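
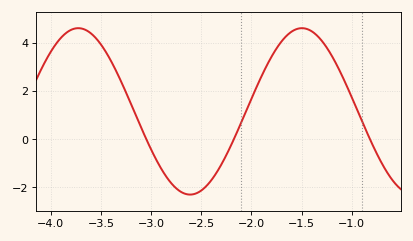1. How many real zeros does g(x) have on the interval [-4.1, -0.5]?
3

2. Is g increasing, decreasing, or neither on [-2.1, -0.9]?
neither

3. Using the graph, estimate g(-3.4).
3.25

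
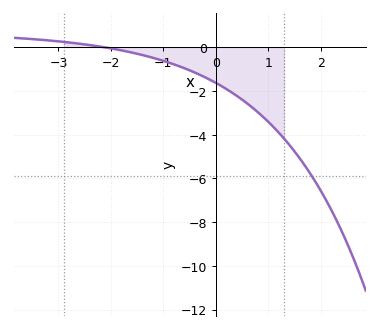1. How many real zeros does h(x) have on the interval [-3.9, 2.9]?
1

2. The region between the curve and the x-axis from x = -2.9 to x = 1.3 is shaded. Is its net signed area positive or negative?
negative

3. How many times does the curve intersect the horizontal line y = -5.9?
1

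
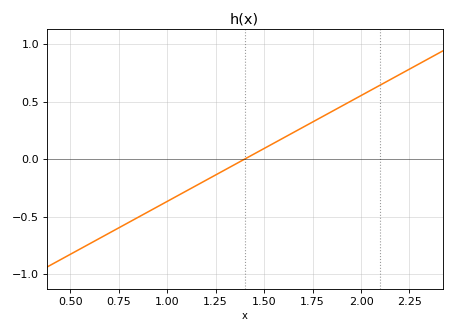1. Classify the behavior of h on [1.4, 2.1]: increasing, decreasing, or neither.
increasing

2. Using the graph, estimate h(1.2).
-0.2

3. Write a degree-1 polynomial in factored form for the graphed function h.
y = 0.92(x - 1.4)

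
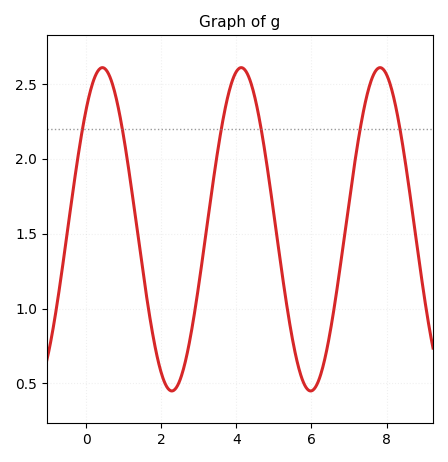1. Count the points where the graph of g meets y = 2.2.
6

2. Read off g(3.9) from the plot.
2.53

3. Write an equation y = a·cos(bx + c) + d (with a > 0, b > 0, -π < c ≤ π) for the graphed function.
y = 1.08cos(1.7x - 0.74) + 1.53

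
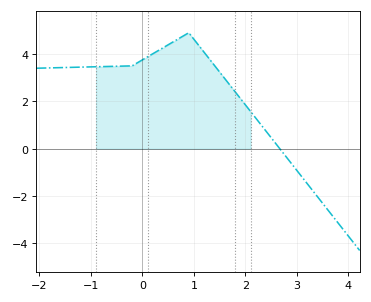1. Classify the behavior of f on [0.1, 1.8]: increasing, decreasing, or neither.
neither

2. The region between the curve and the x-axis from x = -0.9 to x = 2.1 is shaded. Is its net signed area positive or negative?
positive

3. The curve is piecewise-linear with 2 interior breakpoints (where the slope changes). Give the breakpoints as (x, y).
(-0.2, 3.5); (0.9, 4.9)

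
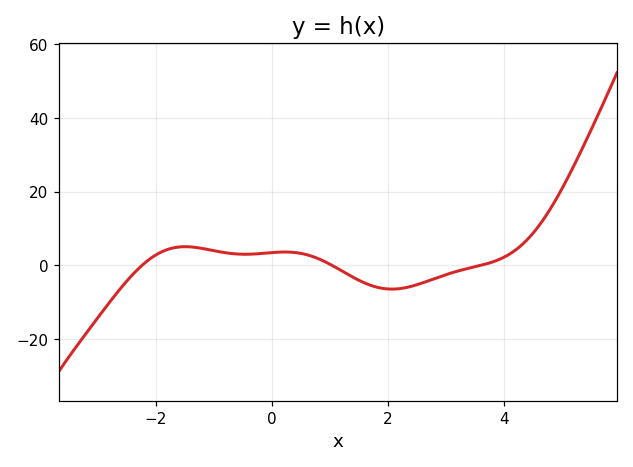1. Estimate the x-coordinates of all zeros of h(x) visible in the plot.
-2.23, 1.03, 3.6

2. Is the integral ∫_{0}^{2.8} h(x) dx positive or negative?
negative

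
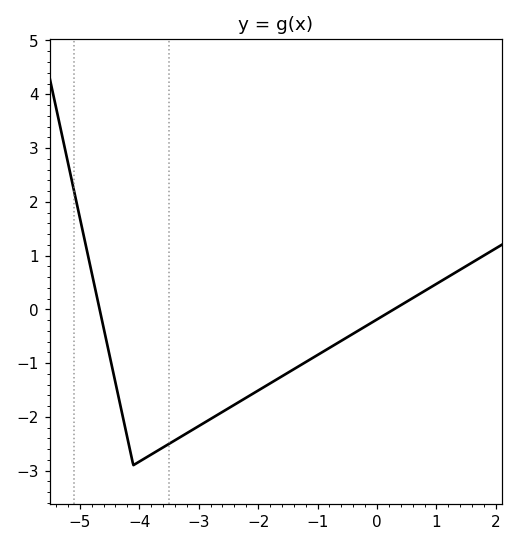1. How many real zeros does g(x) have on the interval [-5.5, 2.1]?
2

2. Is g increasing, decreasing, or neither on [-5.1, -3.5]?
neither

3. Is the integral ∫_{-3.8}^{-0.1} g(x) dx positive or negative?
negative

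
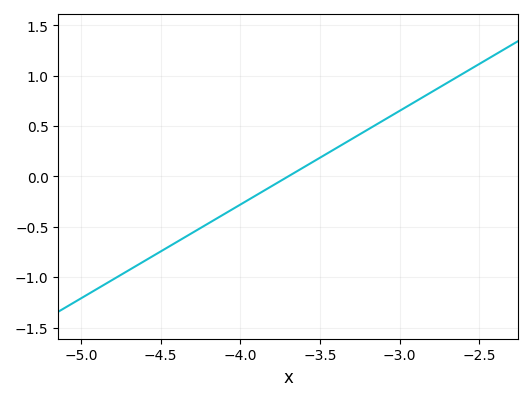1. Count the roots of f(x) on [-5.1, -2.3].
1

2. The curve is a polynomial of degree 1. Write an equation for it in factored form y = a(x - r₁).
y = 0.93(x + 3.7)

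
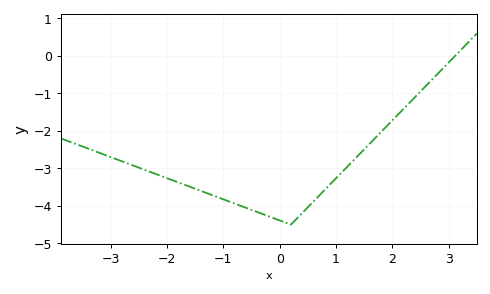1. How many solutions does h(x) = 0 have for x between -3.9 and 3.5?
1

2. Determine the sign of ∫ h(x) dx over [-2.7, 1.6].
negative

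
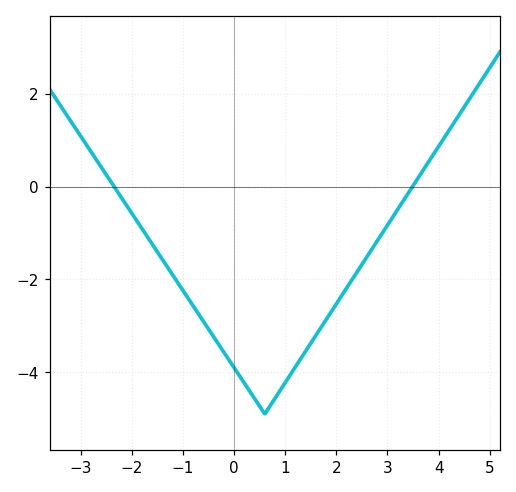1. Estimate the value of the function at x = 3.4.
-0.152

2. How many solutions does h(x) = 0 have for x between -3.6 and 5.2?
2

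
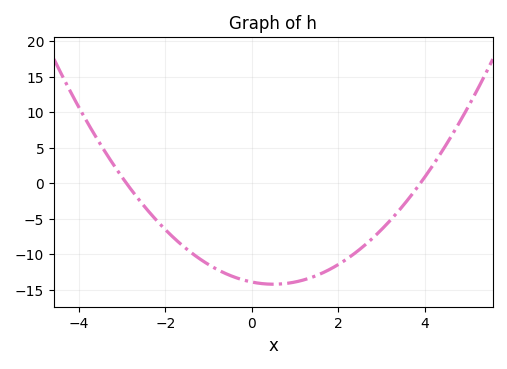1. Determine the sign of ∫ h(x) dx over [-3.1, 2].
negative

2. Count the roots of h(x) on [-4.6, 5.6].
2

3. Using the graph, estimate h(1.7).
-12.5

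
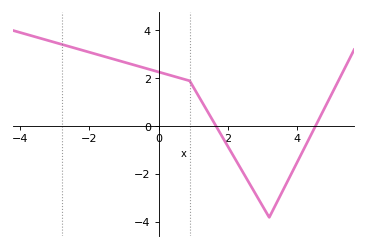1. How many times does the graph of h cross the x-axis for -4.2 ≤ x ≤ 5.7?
2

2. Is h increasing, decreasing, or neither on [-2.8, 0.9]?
decreasing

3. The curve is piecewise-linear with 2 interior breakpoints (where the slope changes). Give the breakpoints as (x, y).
(0.9, 1.9); (3.2, -3.8)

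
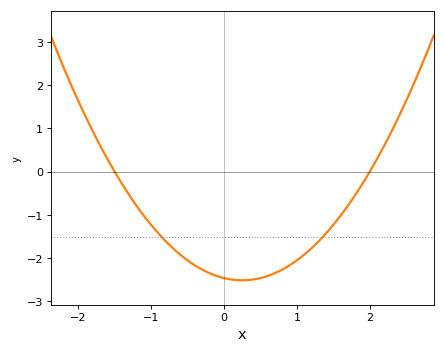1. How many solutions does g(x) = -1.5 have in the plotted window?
2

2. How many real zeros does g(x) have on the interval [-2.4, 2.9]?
2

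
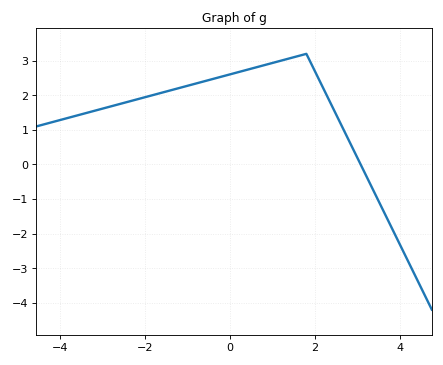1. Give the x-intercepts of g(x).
3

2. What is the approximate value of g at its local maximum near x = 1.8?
3.2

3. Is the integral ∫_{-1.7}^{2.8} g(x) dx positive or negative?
positive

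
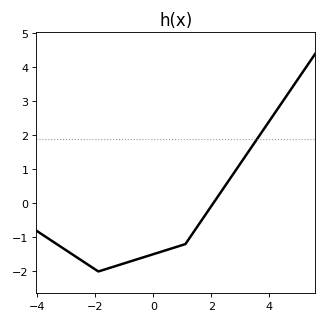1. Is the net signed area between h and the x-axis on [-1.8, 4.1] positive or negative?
negative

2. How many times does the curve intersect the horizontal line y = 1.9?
1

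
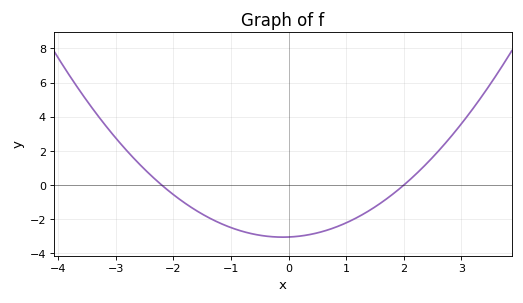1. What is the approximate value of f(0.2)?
-3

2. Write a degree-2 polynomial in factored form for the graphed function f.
y = 0.69(x + 2.2)(x - 2)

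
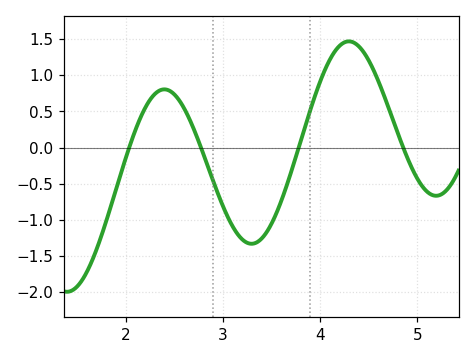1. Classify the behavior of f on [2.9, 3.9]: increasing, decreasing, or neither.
neither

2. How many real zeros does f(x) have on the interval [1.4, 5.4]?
4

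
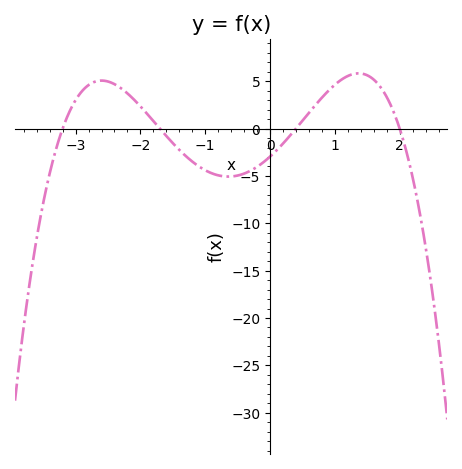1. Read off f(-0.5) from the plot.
-4.96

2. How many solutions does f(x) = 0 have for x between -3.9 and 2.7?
4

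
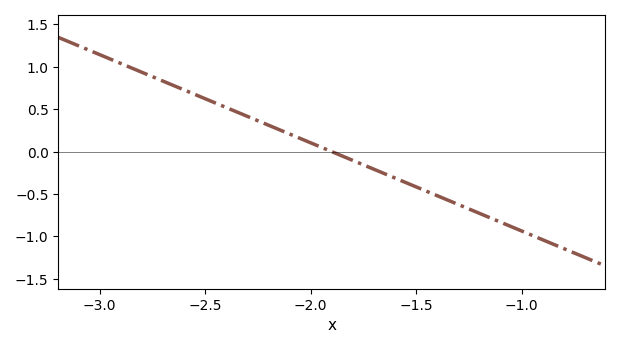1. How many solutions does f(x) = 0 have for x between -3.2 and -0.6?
1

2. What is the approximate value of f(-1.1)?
-0.85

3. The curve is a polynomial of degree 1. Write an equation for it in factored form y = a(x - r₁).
y = -1.04(x + 1.9)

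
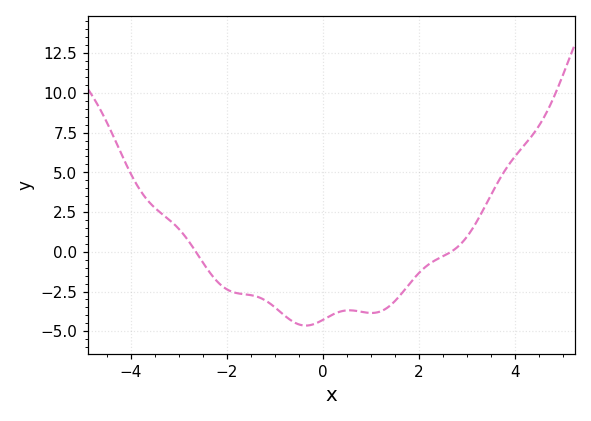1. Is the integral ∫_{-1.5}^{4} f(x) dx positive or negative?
negative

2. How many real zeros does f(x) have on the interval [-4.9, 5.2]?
2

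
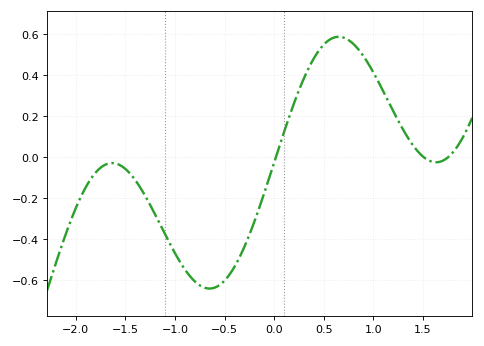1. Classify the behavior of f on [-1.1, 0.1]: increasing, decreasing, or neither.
neither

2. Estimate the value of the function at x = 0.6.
0.58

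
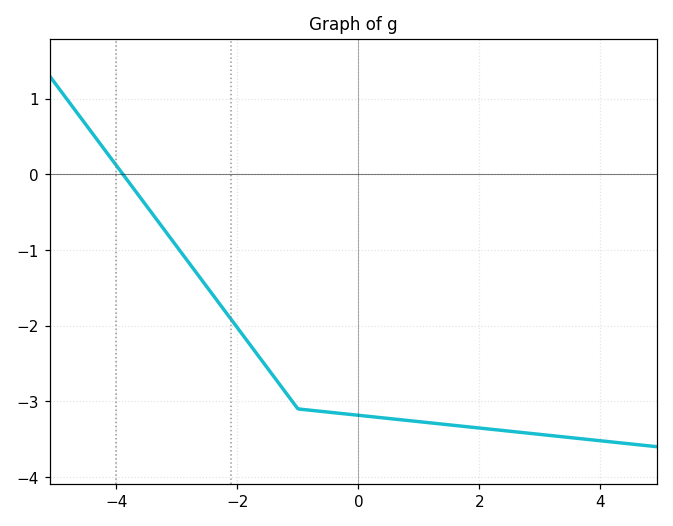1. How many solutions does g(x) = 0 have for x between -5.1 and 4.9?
1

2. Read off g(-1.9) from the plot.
-2.1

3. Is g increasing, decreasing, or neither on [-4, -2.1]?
decreasing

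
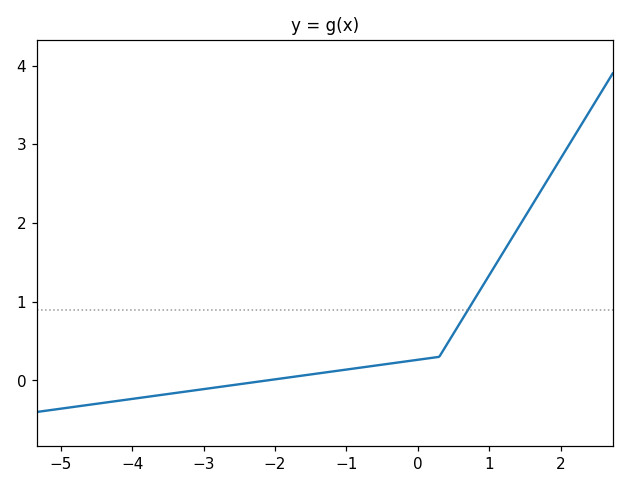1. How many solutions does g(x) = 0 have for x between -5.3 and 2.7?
1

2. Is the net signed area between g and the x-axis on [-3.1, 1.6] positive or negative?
positive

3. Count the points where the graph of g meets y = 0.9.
1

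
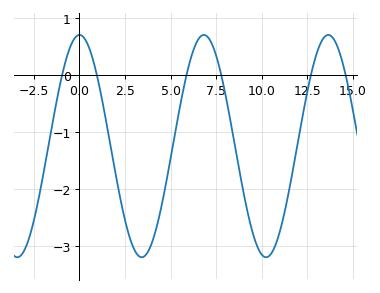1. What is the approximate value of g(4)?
-2.91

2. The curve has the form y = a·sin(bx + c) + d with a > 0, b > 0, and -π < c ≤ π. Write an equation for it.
y = 1.95sin(0.92x + 1.57) - 1.24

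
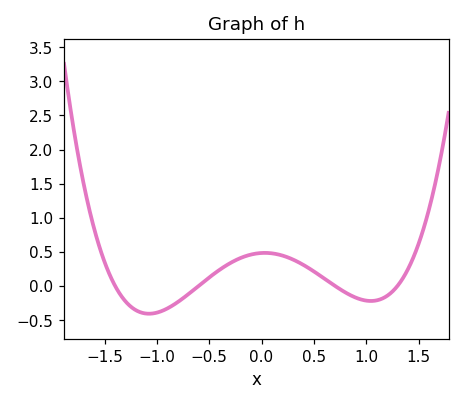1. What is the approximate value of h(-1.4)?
0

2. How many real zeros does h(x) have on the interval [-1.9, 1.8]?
4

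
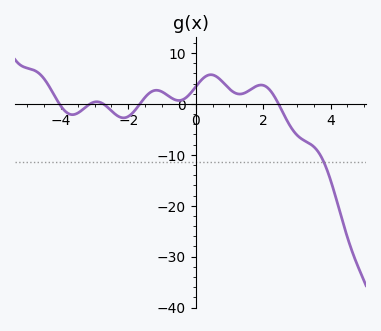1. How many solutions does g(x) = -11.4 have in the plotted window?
1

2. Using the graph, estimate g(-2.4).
-2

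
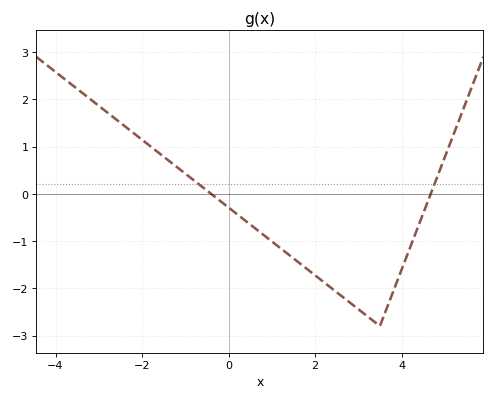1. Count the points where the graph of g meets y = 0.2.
2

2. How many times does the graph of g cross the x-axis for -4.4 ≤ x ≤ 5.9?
2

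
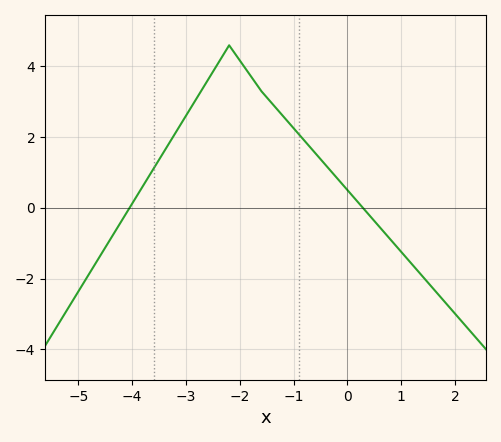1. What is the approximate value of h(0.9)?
-1.07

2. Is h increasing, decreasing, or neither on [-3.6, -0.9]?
neither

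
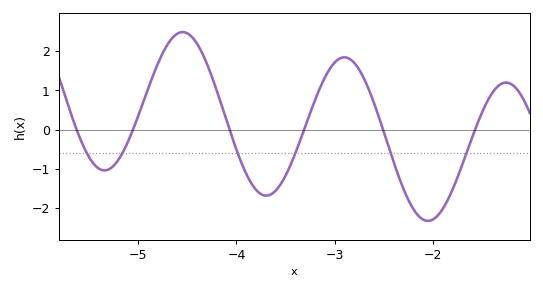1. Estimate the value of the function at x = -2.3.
-1.49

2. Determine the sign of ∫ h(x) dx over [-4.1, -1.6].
negative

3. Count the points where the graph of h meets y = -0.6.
6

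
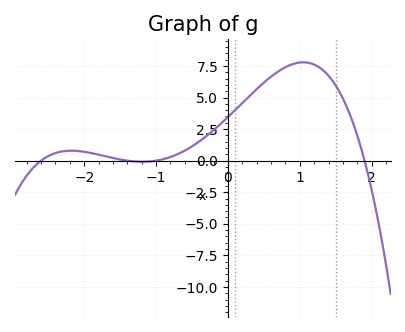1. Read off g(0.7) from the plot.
7.07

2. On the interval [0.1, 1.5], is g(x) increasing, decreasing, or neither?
neither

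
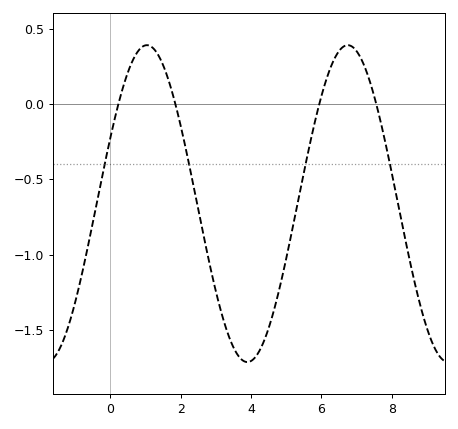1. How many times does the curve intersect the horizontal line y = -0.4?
4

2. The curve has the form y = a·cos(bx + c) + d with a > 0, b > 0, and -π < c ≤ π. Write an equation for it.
y = 1.05cos(1.1x - 1.1) - 0.66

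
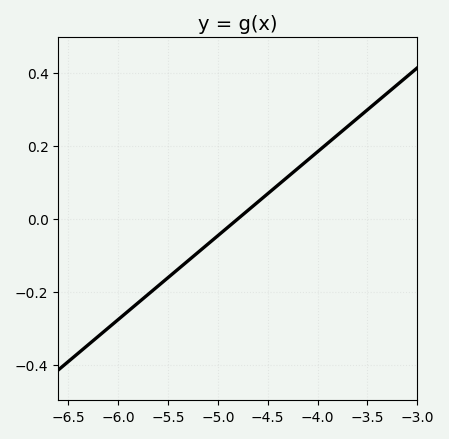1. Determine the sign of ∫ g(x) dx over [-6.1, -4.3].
negative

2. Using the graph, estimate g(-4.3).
0.115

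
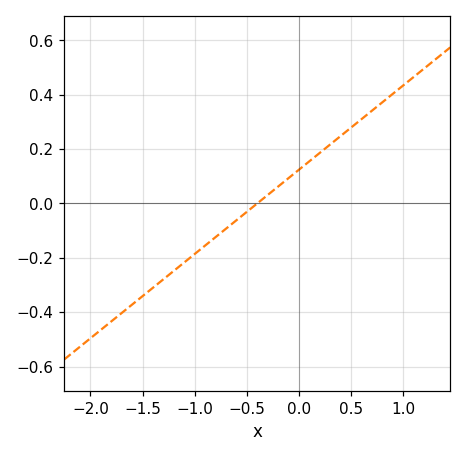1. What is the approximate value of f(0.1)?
0.155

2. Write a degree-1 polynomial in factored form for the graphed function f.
y = 0.31(x + 0.4)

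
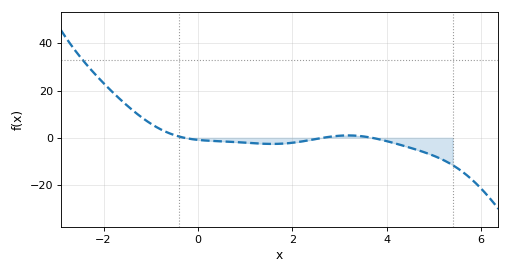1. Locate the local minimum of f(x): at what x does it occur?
1.6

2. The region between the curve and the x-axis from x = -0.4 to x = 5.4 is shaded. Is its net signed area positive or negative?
negative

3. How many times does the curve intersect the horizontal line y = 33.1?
1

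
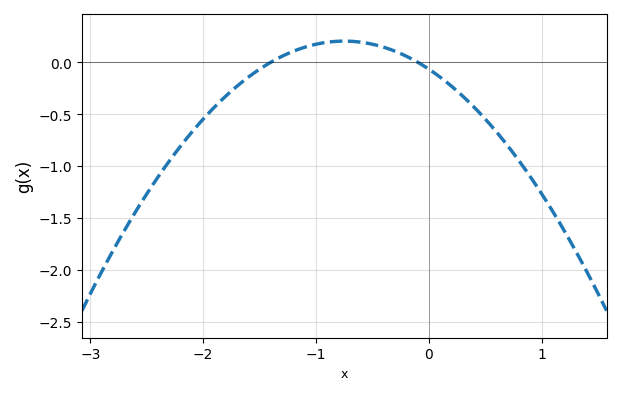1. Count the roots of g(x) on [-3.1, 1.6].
2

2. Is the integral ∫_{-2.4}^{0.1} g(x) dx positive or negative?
negative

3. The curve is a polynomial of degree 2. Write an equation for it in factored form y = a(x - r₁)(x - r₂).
y = -0.48(x + 1.4)(x + 0.1)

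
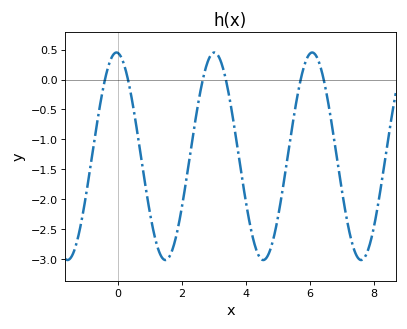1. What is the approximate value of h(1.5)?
-3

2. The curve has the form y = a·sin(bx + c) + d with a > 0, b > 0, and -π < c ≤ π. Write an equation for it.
y = 1.73sin(2x + 1.7) - 1.28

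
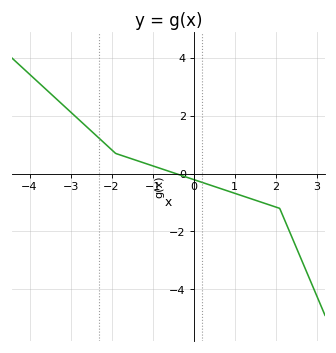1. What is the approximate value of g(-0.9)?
0.2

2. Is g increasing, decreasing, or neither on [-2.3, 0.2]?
decreasing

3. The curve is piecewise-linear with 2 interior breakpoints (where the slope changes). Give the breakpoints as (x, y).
(-1.9, 0.7); (2.1, -1.2)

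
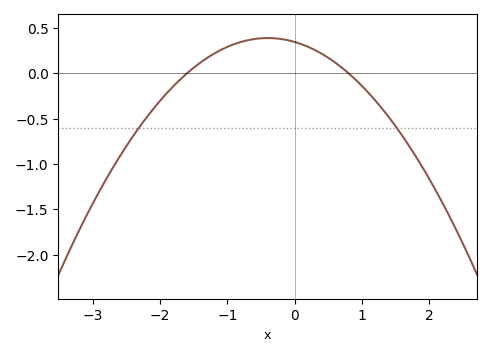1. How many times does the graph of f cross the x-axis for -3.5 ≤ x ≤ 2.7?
2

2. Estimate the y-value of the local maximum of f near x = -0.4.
0.4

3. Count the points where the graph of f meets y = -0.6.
2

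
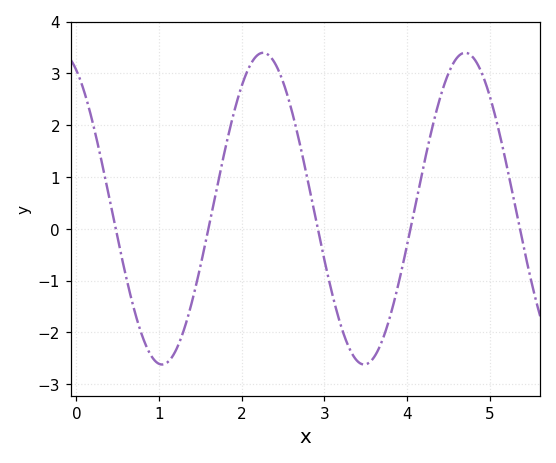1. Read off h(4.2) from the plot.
1.22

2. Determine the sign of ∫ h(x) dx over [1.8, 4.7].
positive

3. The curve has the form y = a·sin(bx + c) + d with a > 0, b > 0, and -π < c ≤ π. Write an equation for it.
y = 3.01sin(2.57x + 2.05) + 0.39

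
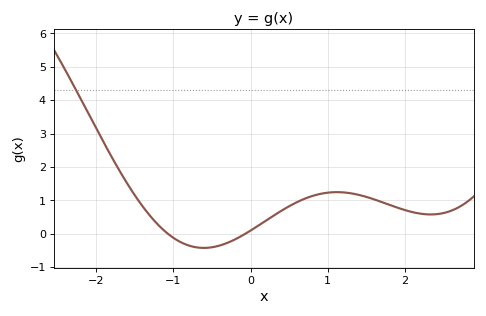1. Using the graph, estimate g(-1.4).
0.8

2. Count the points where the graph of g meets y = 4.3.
1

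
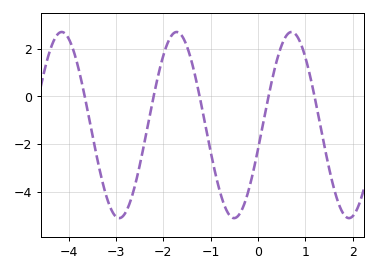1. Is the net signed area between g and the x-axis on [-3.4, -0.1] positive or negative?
negative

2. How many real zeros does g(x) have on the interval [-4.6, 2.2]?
5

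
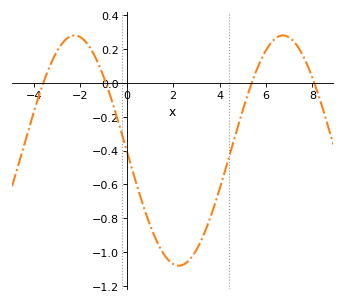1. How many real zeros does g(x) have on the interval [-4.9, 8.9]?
4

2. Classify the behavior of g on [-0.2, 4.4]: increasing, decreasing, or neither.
neither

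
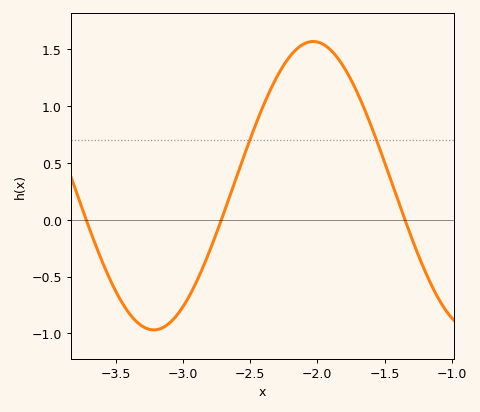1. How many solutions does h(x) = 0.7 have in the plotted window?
2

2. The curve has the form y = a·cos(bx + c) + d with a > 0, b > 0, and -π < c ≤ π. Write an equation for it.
y = 1.27cos(2.65x - 0.902) + 0.3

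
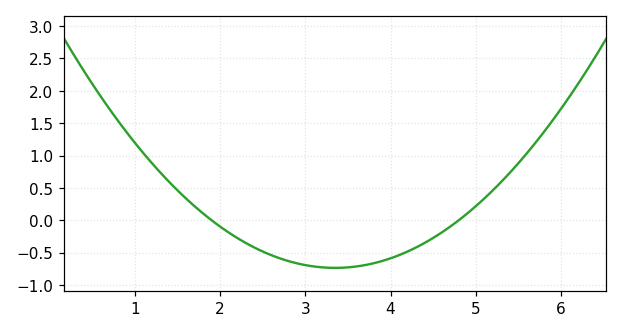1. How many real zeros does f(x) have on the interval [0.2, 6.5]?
2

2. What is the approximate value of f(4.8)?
0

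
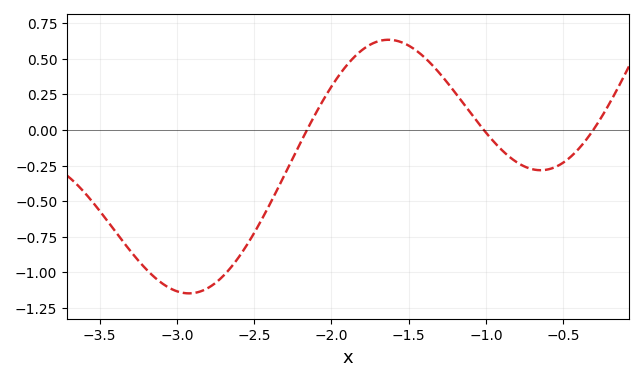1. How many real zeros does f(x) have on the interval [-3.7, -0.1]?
3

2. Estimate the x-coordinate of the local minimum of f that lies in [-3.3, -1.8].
-2.9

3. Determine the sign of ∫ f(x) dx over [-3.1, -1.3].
negative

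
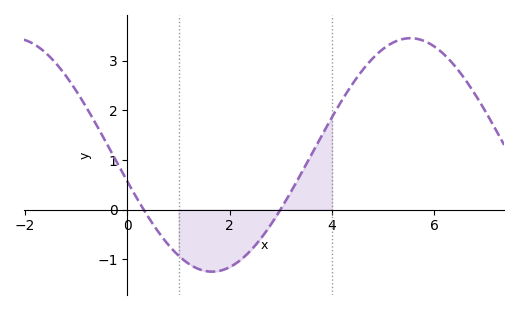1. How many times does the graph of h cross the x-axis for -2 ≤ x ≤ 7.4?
2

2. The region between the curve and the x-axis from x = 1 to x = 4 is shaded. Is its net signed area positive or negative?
negative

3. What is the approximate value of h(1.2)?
-1.09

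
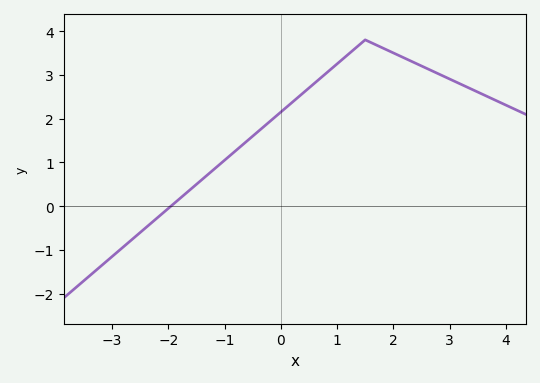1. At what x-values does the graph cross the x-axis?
-2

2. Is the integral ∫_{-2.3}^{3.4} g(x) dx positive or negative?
positive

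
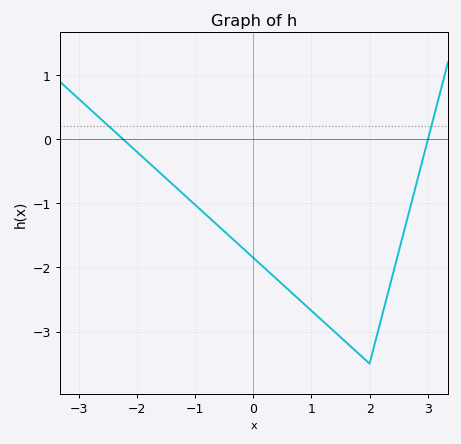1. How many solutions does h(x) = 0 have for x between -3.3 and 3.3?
2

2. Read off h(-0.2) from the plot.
-1.68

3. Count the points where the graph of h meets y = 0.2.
2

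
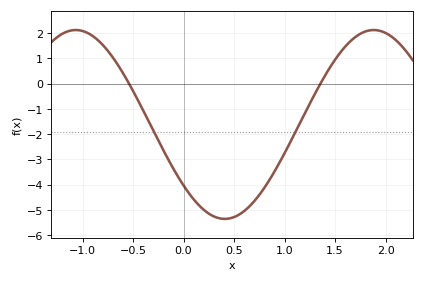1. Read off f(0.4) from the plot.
-5.36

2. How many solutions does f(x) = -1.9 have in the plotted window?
2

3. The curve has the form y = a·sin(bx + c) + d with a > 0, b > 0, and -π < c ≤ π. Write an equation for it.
y = 3.74sin(2.13x - 2.44) - 1.62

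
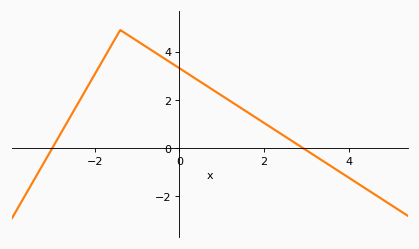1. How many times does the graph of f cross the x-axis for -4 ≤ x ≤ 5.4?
2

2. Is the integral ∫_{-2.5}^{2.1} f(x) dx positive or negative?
positive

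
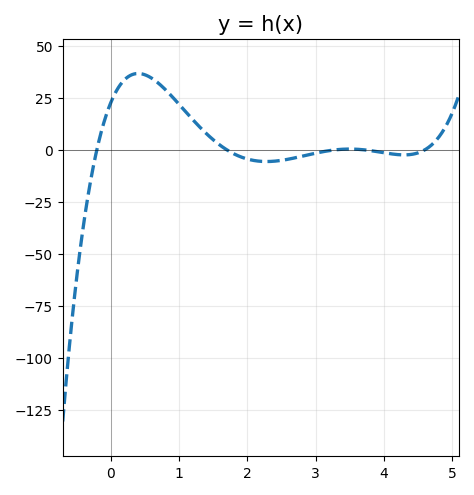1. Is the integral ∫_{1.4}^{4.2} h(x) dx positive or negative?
negative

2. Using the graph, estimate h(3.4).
0.258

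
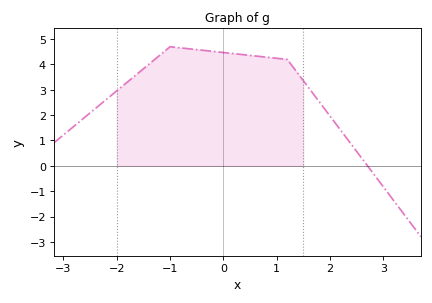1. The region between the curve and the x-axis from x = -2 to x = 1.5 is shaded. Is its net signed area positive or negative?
positive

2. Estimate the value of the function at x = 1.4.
3.64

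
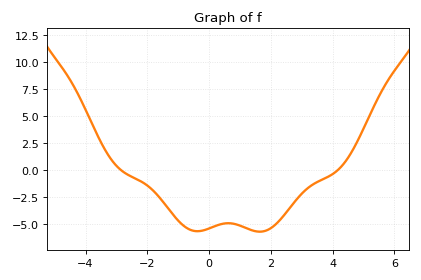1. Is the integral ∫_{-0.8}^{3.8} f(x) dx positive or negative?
negative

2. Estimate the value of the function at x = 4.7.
2.08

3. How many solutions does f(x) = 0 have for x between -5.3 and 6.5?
2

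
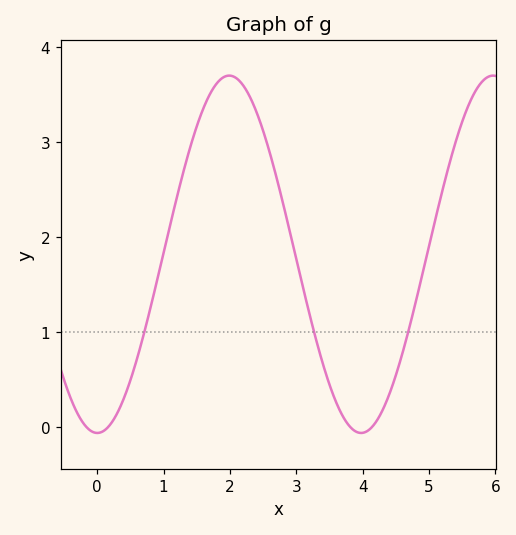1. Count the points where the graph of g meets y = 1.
3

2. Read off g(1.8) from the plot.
3.6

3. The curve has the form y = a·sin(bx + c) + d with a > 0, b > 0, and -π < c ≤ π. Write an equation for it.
y = 1.88sin(1.6x - 1.6) + 1.82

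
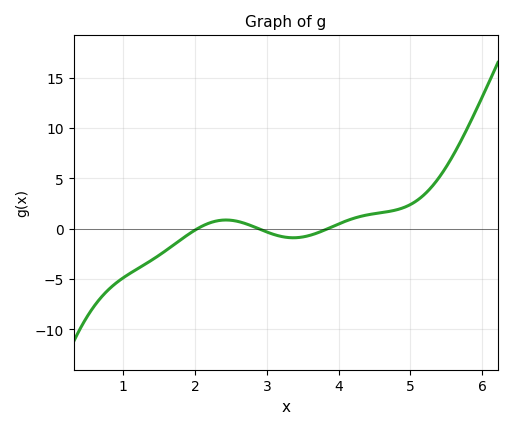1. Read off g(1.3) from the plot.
-3.55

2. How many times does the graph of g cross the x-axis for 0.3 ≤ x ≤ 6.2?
3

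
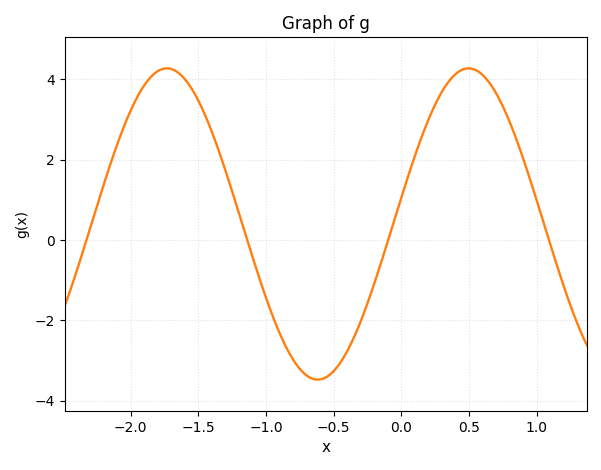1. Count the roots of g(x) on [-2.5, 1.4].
4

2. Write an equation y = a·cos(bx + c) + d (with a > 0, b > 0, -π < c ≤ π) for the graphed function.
y = 3.87cos(2.82x - 1.4) + 0.4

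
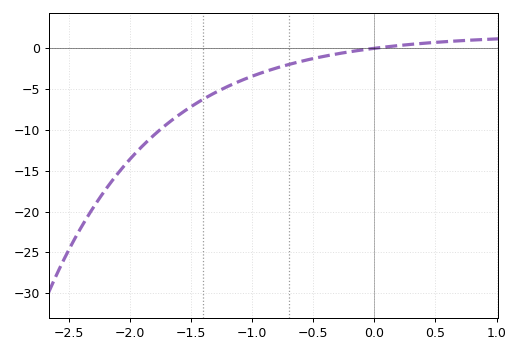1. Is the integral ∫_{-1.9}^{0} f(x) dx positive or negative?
negative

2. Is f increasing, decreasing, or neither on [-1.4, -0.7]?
increasing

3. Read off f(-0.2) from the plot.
-0.5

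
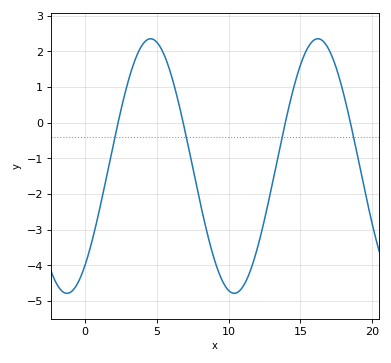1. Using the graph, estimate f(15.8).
2.26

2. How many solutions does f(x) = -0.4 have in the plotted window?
4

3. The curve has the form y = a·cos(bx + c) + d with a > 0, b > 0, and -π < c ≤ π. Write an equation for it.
y = 3.57cos(0.54x - 2.47) - 1.22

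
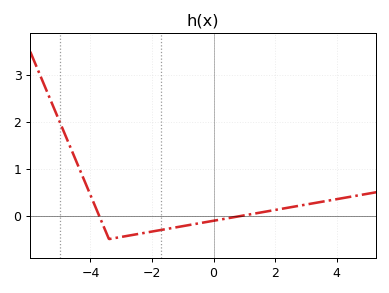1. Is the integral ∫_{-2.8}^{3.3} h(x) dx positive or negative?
negative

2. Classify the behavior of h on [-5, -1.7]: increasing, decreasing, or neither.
neither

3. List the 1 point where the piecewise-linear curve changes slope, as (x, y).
(-3.4, -0.5)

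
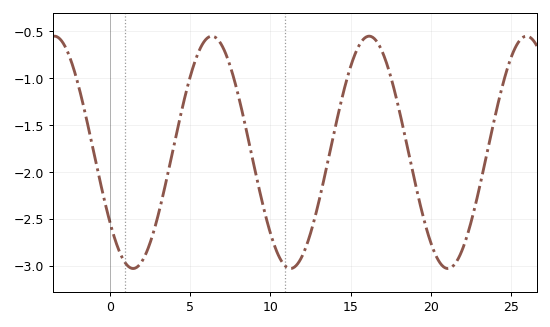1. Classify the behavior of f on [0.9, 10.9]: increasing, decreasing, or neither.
neither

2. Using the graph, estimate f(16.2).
-0.55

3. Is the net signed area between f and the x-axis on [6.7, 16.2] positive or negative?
negative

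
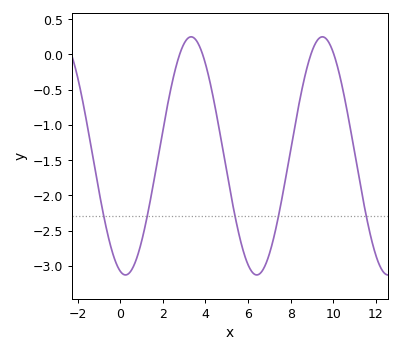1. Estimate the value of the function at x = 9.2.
0.2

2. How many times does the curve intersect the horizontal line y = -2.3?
5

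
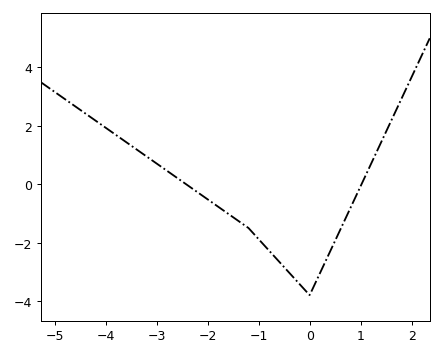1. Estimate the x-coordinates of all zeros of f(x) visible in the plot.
-2.42, 1.02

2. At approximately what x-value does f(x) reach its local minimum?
0.001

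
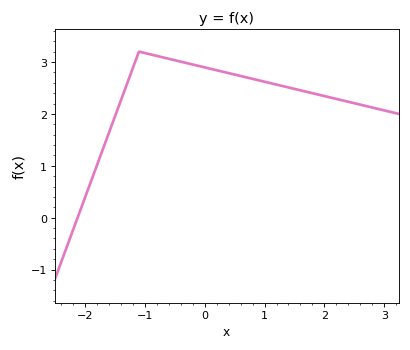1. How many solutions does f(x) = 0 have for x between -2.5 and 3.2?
1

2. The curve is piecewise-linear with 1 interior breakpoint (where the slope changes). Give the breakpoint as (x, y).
(-1.1, 3.2)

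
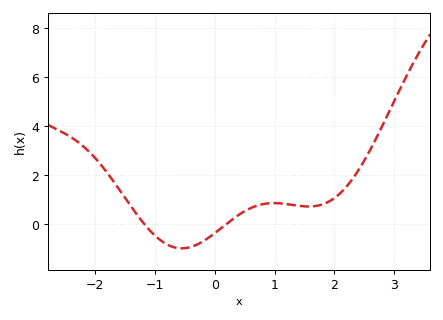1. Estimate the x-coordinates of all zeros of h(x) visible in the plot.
-1.2, 0.2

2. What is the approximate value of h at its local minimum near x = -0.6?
-1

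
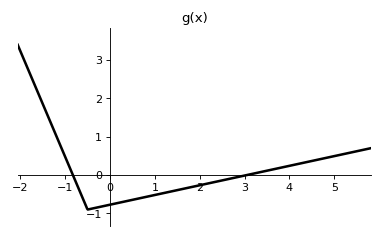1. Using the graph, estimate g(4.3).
0.3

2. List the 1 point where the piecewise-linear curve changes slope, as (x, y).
(-0.5, -0.9)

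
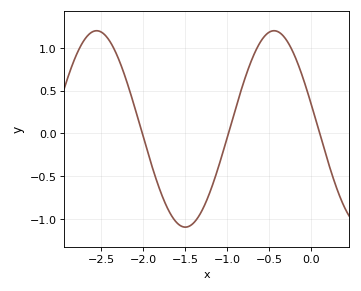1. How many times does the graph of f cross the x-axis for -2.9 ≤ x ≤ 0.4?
3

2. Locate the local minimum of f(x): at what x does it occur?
-1.5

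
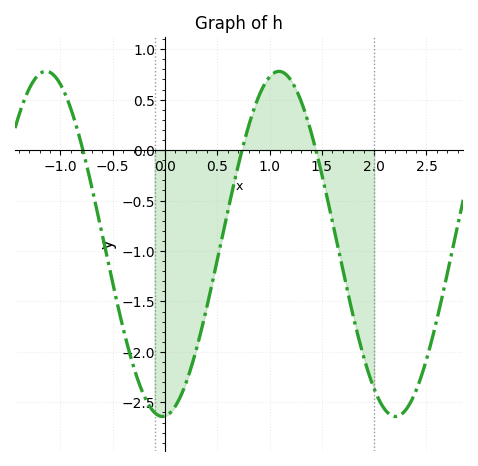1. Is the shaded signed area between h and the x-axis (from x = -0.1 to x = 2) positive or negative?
negative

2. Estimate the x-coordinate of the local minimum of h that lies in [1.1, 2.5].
2.2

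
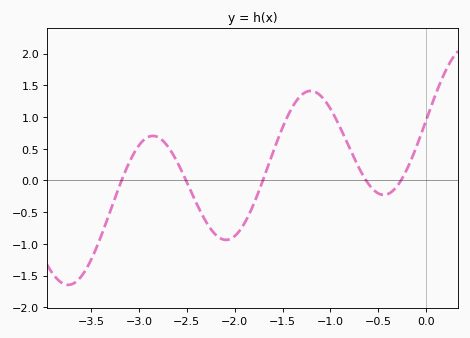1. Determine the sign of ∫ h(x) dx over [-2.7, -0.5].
positive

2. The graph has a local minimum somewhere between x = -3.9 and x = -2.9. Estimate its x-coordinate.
-3.7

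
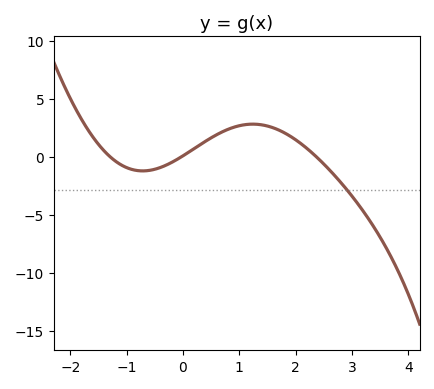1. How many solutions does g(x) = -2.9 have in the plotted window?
1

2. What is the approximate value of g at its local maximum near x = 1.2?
2.81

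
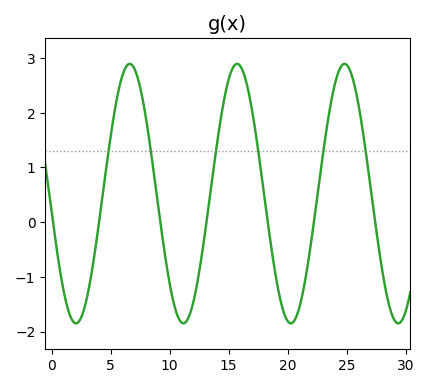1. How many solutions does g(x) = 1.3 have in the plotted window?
6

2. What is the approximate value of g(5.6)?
2.33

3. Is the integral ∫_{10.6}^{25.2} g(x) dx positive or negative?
positive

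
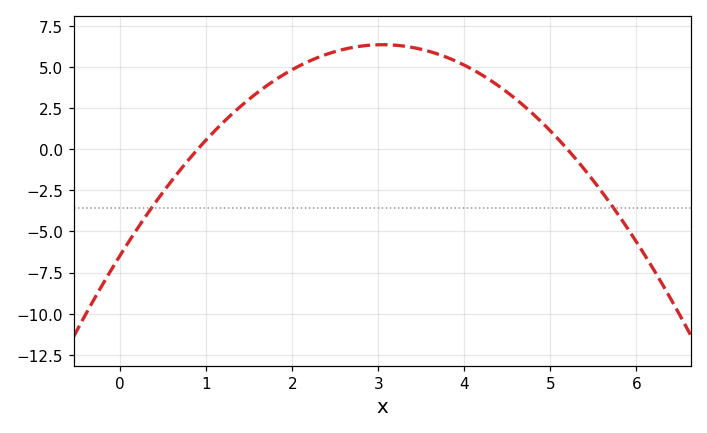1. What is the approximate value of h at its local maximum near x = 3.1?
6.5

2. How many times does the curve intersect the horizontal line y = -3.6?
2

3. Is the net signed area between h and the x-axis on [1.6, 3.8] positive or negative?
positive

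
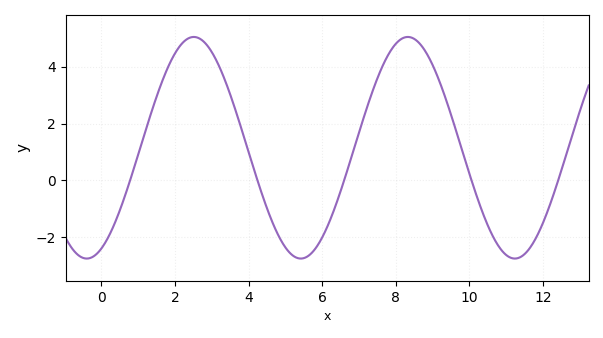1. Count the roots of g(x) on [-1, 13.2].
5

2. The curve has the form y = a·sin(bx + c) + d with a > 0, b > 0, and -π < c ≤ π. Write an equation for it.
y = 3.9sin(1.08x - 1.14) + 1.15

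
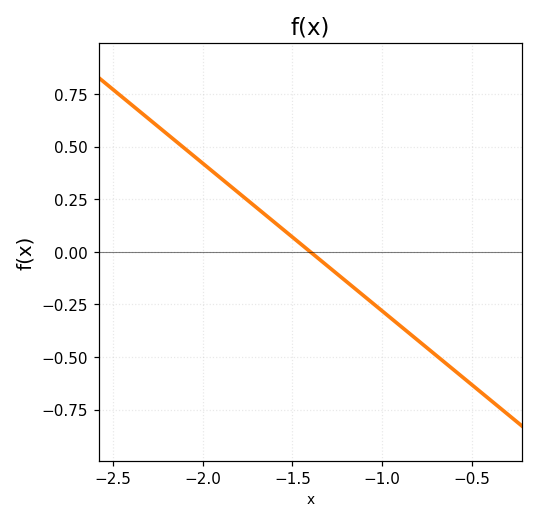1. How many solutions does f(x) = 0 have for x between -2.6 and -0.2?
1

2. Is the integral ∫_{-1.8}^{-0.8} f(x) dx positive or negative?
negative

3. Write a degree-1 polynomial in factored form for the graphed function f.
y = -0.7(x + 1.4)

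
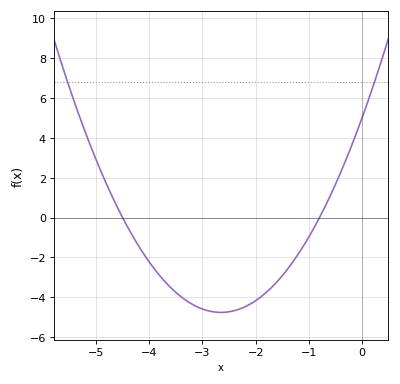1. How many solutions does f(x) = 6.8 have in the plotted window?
2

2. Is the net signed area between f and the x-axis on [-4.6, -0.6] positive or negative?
negative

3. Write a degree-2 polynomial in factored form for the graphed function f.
y = 1.39(x + 4.5)(x + 0.8)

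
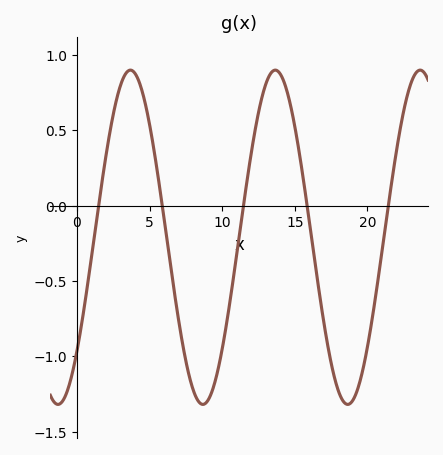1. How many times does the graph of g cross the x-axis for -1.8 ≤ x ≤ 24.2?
5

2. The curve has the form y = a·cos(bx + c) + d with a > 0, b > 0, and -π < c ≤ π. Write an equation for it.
y = 1.11cos(0.63x - 2.32) - 0.21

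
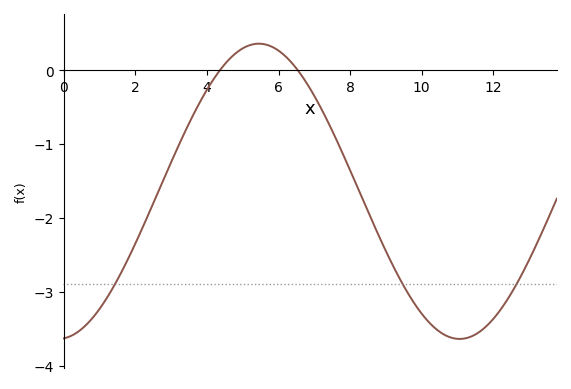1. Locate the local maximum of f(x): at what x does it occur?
5.4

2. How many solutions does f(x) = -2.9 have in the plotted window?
3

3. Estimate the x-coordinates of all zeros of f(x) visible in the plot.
4.4, 6.6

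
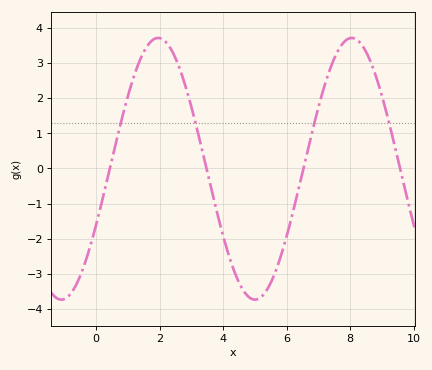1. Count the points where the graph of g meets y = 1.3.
4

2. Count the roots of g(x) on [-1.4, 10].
4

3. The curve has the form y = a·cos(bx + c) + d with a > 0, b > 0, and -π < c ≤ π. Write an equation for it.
y = 3.73cos(1.03x - 2.01) - 0.01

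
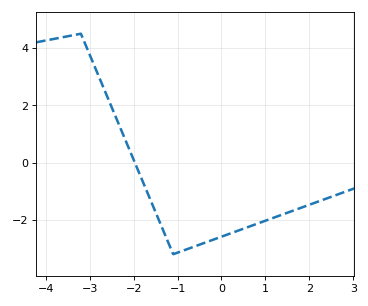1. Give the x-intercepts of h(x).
-2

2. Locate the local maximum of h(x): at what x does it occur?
-3.2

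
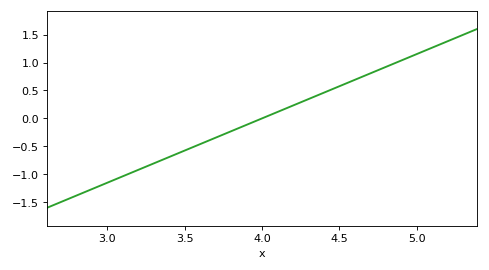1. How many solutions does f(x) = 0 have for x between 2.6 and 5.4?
1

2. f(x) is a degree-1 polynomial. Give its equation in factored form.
y = 1.15(x - 4)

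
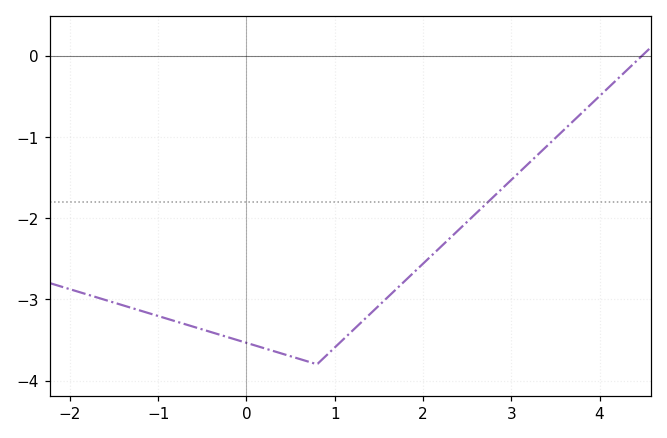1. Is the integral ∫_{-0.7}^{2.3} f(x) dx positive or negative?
negative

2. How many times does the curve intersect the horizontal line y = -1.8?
1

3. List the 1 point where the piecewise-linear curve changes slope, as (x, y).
(0.8, -3.8)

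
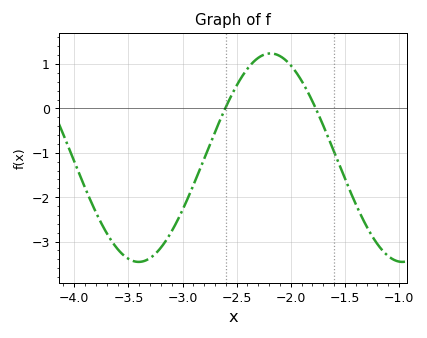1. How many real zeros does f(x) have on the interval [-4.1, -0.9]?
2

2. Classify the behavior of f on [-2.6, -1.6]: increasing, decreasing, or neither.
neither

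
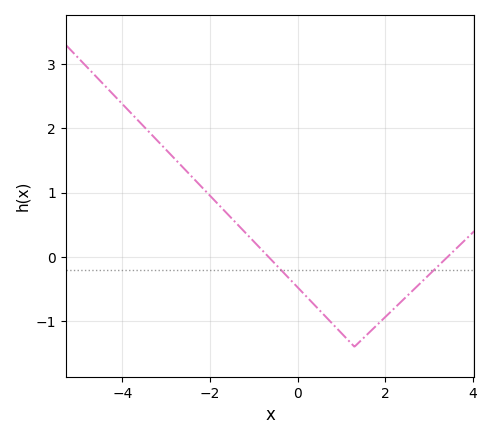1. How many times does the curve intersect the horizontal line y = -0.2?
2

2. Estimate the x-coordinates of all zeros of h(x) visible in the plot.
-0.665, 3.43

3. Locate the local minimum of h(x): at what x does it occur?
1.3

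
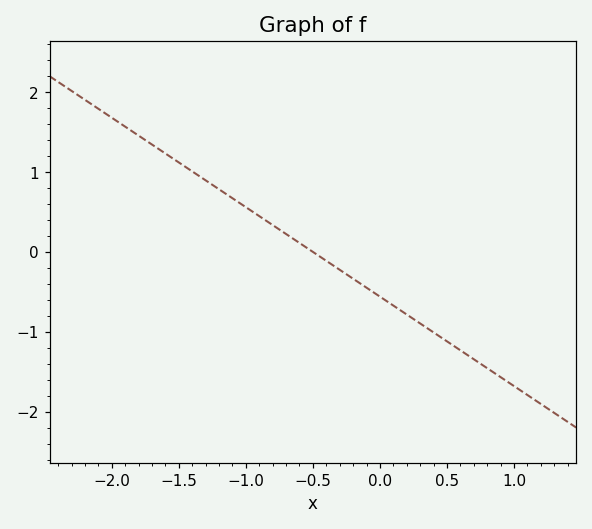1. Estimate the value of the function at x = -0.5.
0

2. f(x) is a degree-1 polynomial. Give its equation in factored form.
y = -1.12(x + 0.5)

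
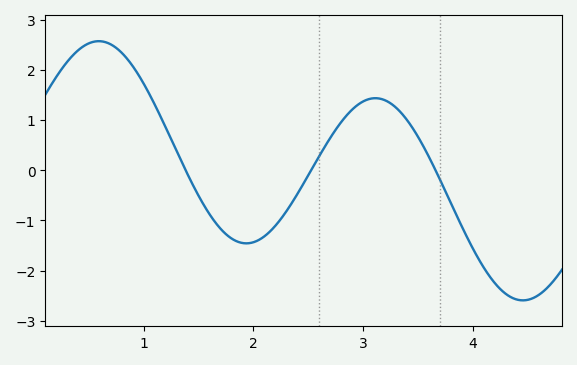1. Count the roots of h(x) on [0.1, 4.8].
3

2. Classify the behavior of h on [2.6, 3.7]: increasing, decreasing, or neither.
neither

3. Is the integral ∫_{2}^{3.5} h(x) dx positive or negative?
positive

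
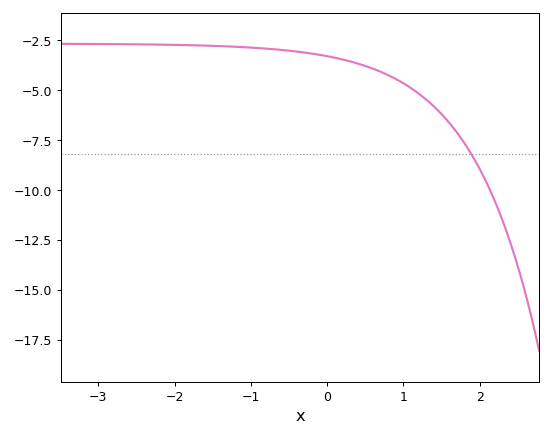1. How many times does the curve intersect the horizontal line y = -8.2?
1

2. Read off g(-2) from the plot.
-2.72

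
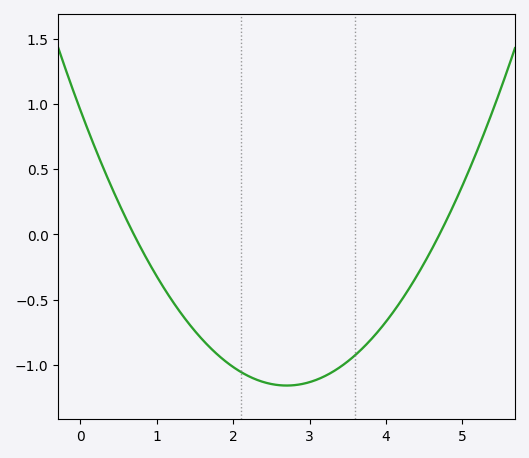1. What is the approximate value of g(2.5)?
-1.15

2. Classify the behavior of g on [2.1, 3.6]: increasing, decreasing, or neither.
neither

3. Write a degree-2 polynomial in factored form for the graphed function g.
y = 0.29(x - 0.7)(x - 4.7)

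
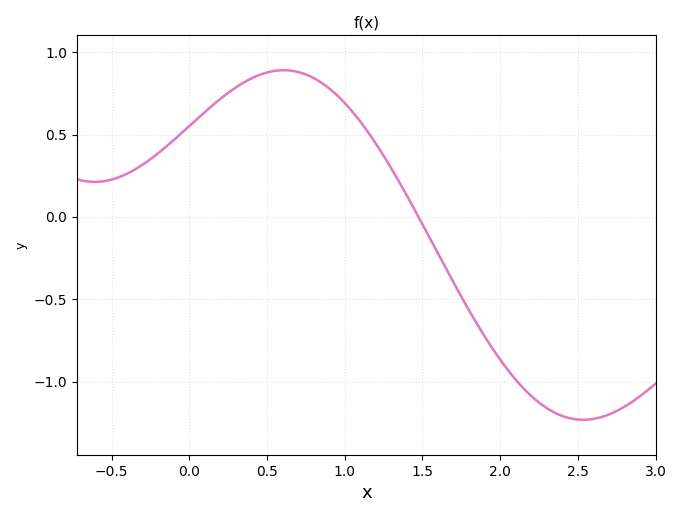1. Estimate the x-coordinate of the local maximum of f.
0.608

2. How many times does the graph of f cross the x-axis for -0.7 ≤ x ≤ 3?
1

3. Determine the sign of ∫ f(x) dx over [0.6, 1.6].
positive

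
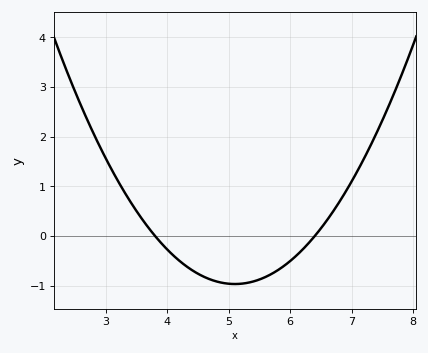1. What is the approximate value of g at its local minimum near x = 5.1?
-0.963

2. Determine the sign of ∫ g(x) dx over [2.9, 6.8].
negative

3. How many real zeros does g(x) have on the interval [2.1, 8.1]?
2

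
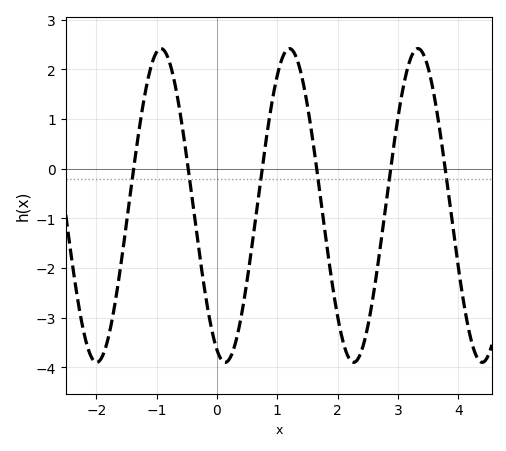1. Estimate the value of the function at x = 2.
-2.98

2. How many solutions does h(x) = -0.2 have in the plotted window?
6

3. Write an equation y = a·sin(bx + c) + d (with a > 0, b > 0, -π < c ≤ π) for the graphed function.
y = 3.16sin(2.95x - 1.97) - 0.74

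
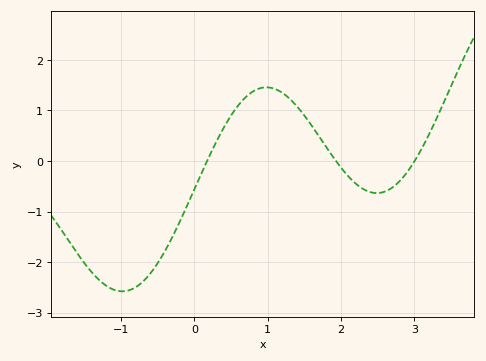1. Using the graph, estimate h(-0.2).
-1.2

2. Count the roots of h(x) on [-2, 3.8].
3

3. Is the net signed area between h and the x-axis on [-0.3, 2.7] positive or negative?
positive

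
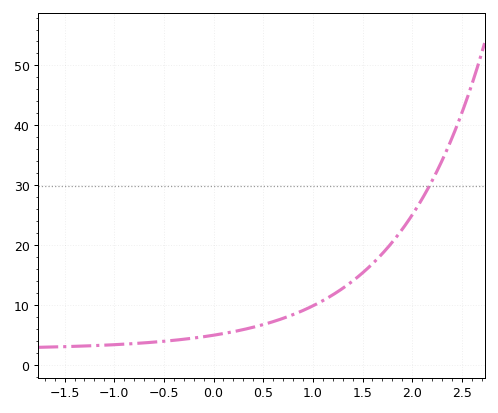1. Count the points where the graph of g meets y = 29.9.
1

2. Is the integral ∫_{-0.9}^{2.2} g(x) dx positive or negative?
positive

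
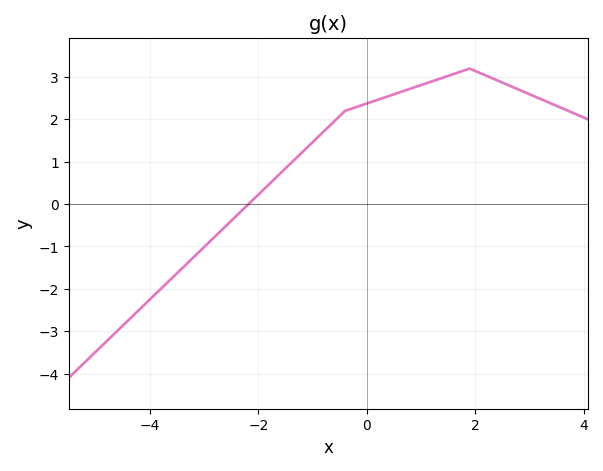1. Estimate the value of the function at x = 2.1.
3.1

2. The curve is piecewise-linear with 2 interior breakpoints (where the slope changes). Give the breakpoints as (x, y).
(-0.4, 2.2); (1.9, 3.2)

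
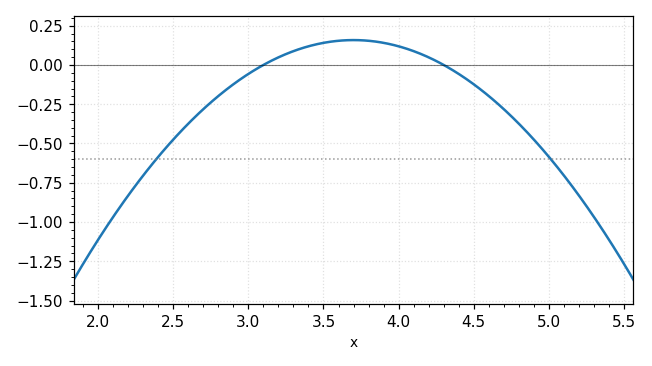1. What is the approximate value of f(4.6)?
-0.2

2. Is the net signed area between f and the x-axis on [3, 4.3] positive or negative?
positive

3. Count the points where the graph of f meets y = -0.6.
2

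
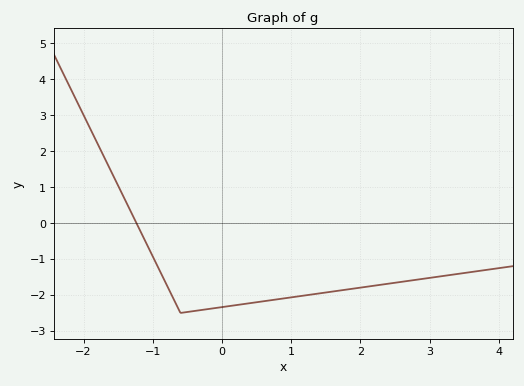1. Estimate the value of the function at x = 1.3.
-2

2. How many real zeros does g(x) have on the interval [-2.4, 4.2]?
1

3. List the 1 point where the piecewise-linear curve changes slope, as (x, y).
(-0.6, -2.5)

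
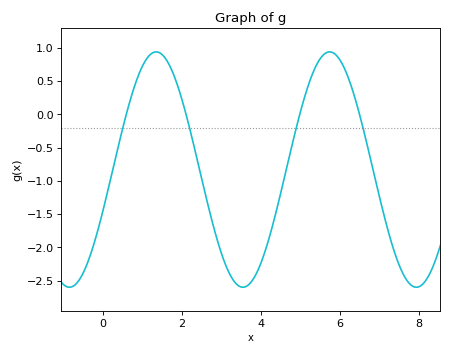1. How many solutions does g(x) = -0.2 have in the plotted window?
4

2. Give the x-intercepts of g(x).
0.6, 2.2, 5, 6.4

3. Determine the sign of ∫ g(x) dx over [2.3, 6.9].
negative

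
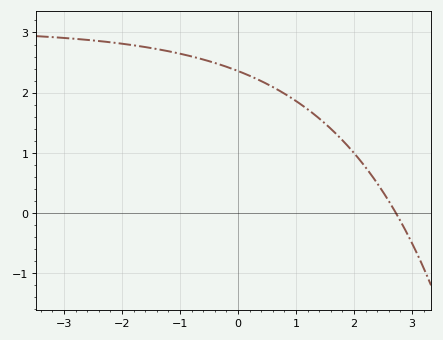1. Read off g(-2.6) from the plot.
2.88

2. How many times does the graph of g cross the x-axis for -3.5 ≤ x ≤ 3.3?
1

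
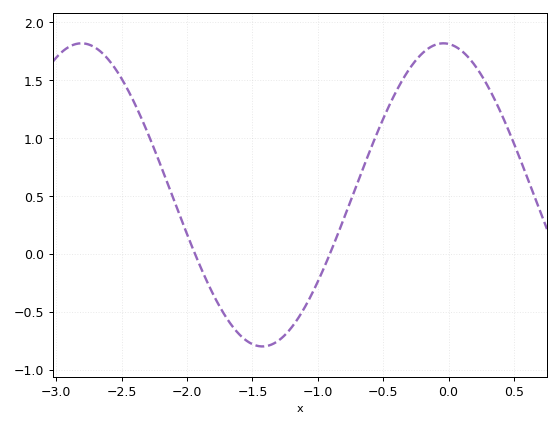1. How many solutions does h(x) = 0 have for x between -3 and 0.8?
2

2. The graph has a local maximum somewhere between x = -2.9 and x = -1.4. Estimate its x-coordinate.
-2.8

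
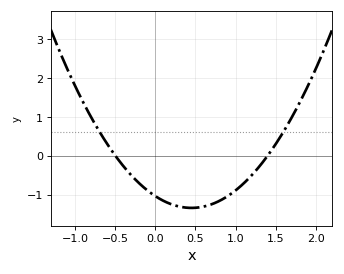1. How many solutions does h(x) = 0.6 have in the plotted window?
2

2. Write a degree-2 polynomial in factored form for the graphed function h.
y = 1.49(x + 0.5)(x - 1.4)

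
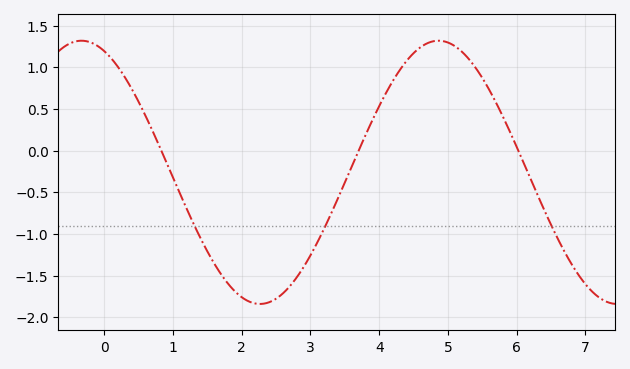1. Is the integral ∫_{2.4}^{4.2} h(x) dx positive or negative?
negative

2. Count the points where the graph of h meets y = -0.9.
3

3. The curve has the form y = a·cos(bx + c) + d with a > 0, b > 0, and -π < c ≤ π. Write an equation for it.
y = 1.58cos(1.21x + 0.4) - 0.26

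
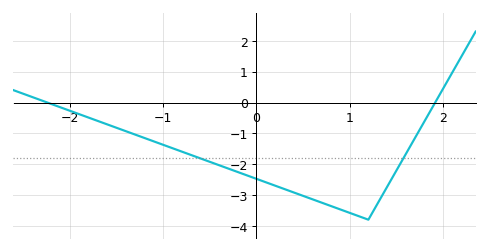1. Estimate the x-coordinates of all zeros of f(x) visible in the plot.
-2.24, 1.92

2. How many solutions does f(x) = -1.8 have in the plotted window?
2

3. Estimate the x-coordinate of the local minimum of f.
1.2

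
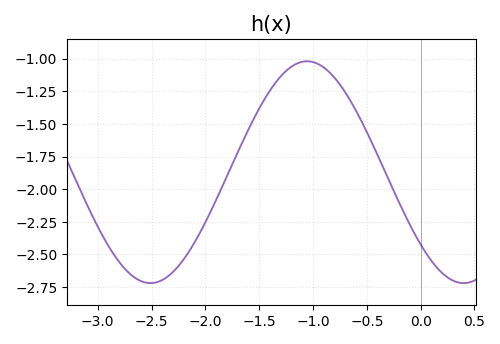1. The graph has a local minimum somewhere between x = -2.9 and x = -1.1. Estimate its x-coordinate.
-2.5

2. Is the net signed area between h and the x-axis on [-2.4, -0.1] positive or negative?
negative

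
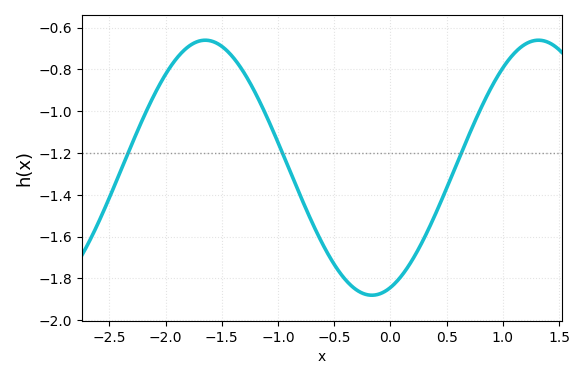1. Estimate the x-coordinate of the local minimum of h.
-0.164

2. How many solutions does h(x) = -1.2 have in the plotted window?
3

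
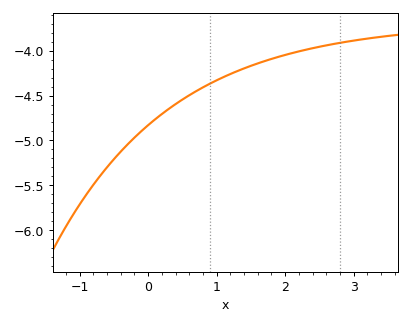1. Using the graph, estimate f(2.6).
-3.95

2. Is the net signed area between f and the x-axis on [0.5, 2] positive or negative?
negative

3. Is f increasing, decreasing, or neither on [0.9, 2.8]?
increasing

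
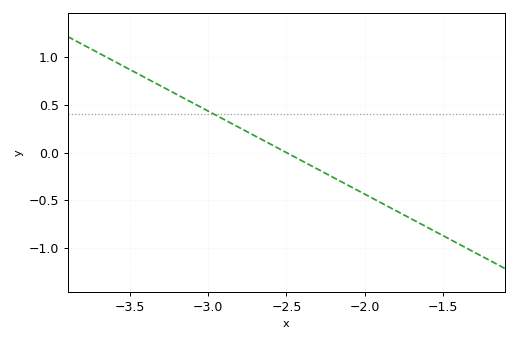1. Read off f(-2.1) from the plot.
-0.35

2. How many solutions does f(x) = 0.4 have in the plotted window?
1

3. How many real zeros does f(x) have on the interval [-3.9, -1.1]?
1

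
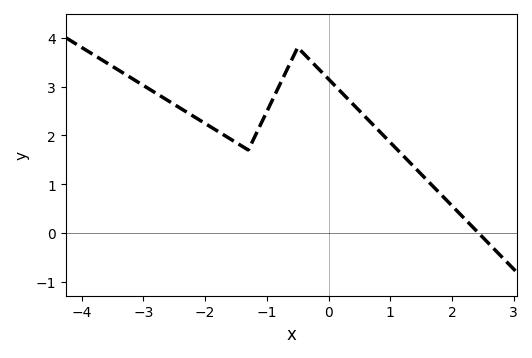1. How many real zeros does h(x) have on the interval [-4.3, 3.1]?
1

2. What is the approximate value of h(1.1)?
1.73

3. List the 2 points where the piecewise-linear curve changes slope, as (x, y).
(-1.3, 1.7); (-0.5, 3.8)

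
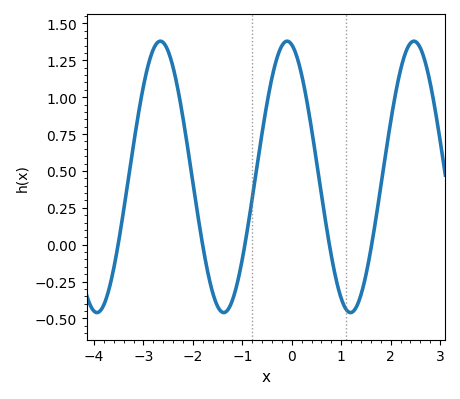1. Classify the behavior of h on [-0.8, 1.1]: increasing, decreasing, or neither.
neither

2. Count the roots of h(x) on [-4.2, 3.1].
5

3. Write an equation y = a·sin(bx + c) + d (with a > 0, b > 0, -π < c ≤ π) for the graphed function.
y = 0.92sin(2.5x + 1.8) + 0.46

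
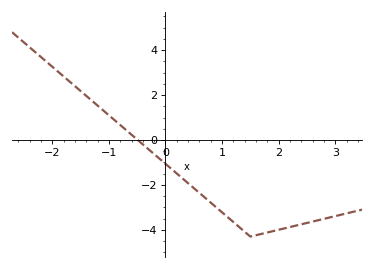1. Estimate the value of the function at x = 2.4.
-3.8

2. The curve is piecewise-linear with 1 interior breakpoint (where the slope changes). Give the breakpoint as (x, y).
(1.5, -4.3)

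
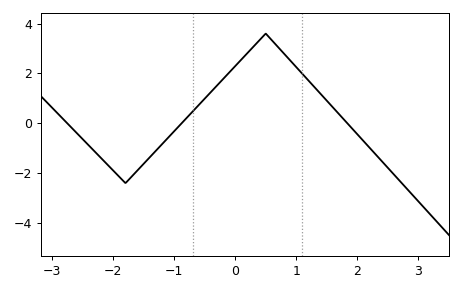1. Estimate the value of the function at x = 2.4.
-1.6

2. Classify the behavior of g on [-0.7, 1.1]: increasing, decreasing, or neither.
neither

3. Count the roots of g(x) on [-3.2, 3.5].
3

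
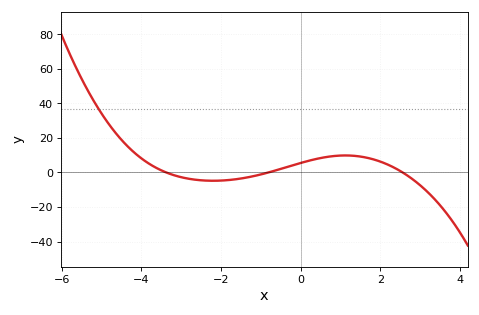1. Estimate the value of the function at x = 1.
9.78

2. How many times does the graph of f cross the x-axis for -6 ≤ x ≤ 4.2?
3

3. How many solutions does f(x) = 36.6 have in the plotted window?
1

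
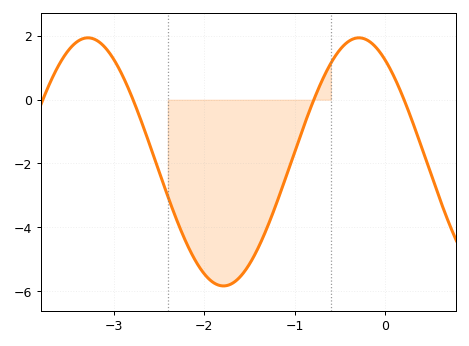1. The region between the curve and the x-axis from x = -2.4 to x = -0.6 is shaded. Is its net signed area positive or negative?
negative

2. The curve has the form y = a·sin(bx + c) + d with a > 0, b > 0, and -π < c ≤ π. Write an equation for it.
y = 3.89sin(2.1x + 2.18) - 1.95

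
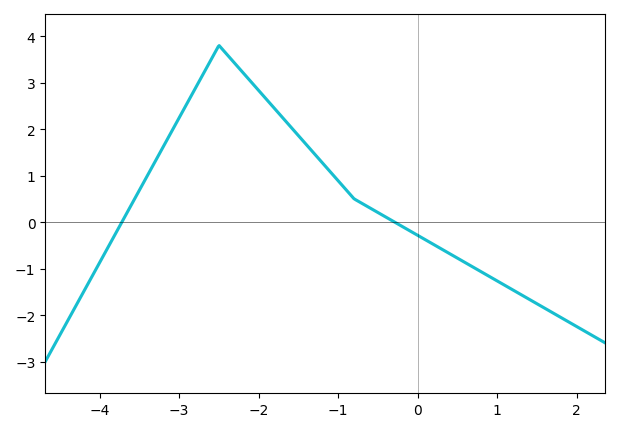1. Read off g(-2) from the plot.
2.83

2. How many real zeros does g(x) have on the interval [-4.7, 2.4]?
2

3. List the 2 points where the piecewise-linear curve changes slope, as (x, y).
(-2.5, 3.8); (-0.8, 0.5)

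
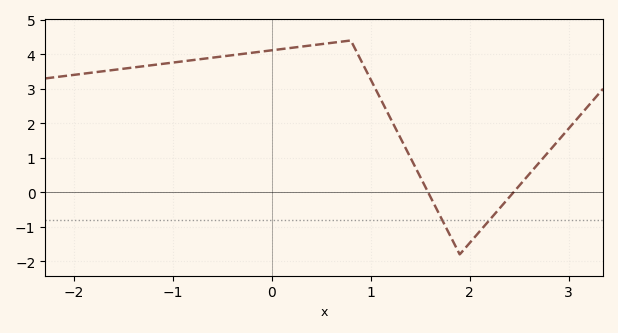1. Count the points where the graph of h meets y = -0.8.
2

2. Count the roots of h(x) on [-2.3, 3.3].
2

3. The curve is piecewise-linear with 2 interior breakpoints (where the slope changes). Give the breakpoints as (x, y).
(0.8, 4.4); (1.9, -1.8)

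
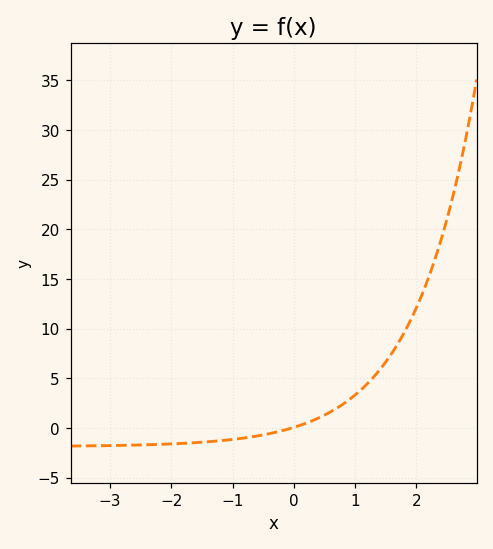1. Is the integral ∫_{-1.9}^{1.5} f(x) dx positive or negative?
positive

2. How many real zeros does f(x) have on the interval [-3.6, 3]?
1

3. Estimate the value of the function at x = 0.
0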